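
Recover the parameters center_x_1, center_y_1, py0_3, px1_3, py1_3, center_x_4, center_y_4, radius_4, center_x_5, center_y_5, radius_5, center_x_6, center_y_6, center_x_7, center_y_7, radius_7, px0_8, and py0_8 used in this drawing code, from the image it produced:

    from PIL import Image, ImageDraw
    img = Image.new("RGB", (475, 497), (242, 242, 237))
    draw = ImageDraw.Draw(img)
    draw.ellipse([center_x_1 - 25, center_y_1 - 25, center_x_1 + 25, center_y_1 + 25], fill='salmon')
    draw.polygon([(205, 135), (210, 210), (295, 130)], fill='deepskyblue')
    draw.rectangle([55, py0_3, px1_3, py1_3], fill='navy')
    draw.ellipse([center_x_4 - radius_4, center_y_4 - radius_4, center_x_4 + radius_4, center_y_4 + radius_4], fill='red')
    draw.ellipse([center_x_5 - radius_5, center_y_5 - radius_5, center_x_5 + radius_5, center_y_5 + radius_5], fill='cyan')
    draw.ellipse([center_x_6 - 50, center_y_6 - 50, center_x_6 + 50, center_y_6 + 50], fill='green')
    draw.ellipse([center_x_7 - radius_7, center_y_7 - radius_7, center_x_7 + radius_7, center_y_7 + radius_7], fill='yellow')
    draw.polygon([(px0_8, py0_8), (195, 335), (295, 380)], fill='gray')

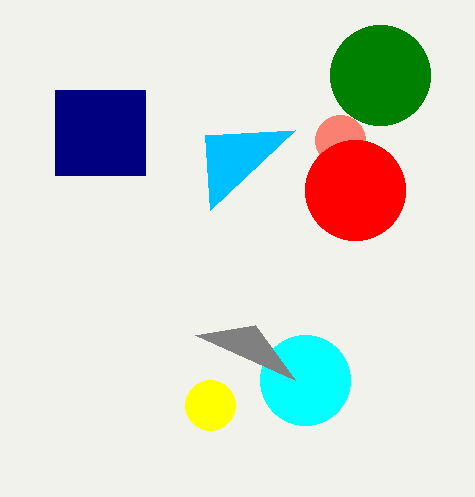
center_x_1 = 340
center_y_1 = 140
py0_3 = 90
px1_3 = 145
py1_3 = 175
center_x_4 = 355
center_y_4 = 190
radius_4 = 50
center_x_5 = 305
center_y_5 = 380
radius_5 = 45
center_x_6 = 380
center_y_6 = 75
center_x_7 = 210
center_y_7 = 405
radius_7 = 25
px0_8 = 255
py0_8 = 325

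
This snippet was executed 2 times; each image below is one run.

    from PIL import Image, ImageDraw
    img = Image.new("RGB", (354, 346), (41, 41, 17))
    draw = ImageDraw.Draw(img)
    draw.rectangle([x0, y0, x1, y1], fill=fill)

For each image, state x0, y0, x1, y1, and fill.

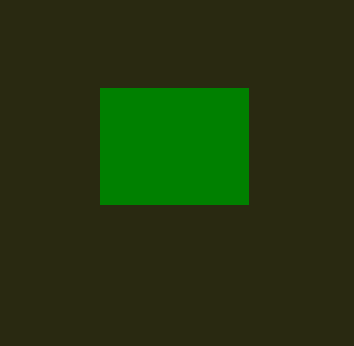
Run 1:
x0 = 100
y0 = 88
x1 = 248
y1 = 204
fill = 'green'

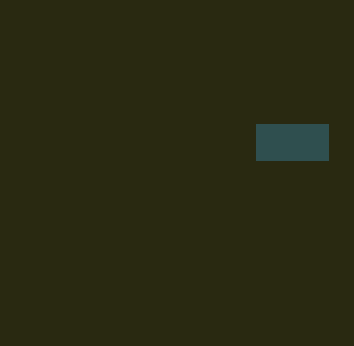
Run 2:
x0 = 256; y0 = 124; x1 = 328; y1 = 160; fill = 'darkslategray'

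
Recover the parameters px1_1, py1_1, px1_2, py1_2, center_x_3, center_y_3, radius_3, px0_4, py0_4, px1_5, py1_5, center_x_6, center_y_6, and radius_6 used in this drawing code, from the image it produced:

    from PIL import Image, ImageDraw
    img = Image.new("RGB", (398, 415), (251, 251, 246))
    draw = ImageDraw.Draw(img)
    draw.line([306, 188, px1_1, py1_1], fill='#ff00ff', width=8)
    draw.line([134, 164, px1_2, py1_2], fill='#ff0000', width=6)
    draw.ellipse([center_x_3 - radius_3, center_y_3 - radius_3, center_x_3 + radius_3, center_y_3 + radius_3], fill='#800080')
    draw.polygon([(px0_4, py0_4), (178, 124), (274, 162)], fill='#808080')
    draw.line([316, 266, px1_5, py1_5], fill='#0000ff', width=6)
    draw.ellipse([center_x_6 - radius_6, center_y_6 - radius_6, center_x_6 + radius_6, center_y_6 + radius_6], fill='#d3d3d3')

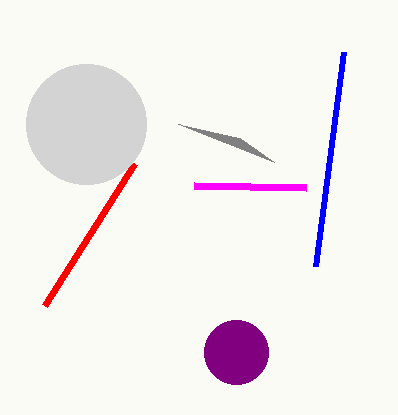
px1_1 = 194, py1_1 = 186, px1_2 = 44, py1_2 = 306, center_x_3 = 236, center_y_3 = 352, radius_3 = 32, px0_4 = 240, py0_4 = 138, px1_5 = 344, py1_5 = 52, center_x_6 = 86, center_y_6 = 124, radius_6 = 60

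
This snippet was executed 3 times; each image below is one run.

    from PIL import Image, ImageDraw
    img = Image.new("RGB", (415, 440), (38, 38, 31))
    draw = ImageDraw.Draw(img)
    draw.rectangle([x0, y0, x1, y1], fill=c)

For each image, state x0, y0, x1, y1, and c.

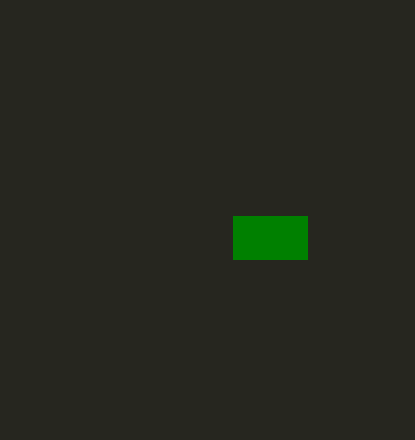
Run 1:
x0 = 233, y0 = 216, x1 = 307, y1 = 259, c = 'green'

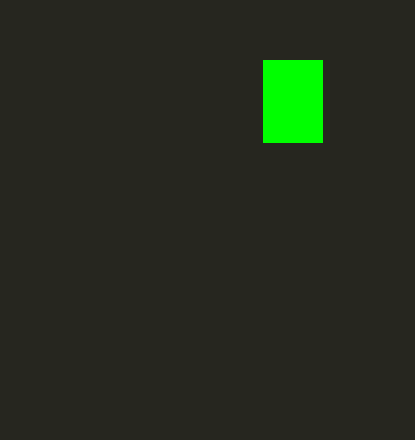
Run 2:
x0 = 263
y0 = 60
x1 = 322
y1 = 142
c = 'lime'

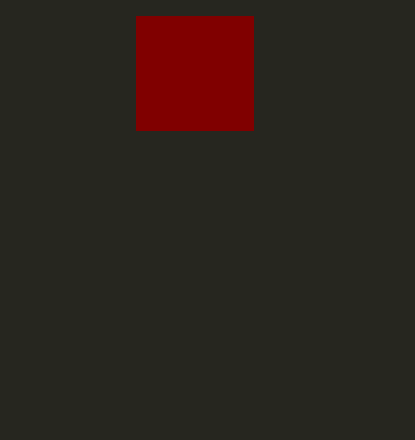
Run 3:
x0 = 136, y0 = 16, x1 = 253, y1 = 130, c = 'maroon'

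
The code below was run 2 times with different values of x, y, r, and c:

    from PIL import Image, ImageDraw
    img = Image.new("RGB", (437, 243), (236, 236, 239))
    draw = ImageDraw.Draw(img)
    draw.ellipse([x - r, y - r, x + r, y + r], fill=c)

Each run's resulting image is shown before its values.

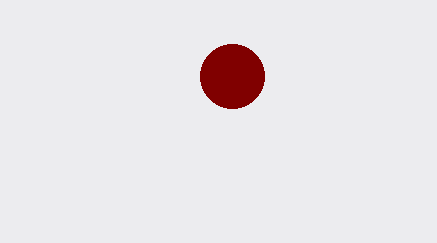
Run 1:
x = 232, y = 76, r = 32, c = 'maroon'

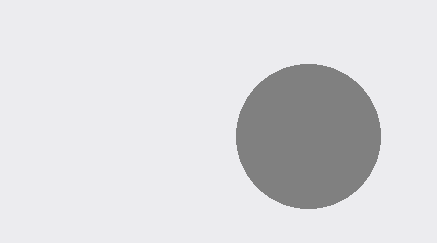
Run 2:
x = 308, y = 136, r = 72, c = 'gray'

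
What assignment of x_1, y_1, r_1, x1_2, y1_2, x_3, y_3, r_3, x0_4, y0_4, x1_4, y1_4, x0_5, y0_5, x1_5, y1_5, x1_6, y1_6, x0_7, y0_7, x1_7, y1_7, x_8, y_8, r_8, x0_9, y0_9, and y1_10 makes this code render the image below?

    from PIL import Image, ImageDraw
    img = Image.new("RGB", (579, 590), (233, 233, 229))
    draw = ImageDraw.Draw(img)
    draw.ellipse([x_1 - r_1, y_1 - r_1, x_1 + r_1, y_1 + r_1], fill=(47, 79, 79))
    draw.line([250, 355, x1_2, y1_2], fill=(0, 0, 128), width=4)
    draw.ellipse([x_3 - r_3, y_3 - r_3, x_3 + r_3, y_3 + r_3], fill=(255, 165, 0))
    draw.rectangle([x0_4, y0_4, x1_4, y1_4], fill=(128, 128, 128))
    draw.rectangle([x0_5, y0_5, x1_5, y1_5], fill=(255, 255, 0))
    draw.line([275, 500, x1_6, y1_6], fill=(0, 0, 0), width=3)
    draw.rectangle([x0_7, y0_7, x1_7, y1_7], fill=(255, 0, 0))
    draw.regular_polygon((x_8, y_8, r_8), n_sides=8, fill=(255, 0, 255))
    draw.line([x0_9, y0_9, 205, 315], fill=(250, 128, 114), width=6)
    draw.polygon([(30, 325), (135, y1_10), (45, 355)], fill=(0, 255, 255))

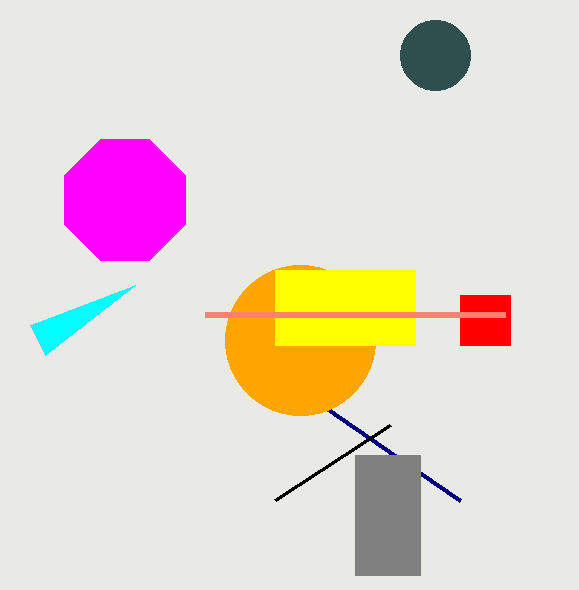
x_1 = 435, y_1 = 55, r_1 = 35, x1_2 = 460, y1_2 = 500, x_3 = 300, y_3 = 340, r_3 = 75, x0_4 = 355, y0_4 = 455, x1_4 = 420, y1_4 = 575, x0_5 = 275, y0_5 = 270, x1_5 = 415, y1_5 = 345, x1_6 = 390, y1_6 = 425, x0_7 = 460, y0_7 = 295, x1_7 = 510, y1_7 = 345, x_8 = 125, y_8 = 200, r_8 = 65, x0_9 = 505, y0_9 = 315, y1_10 = 285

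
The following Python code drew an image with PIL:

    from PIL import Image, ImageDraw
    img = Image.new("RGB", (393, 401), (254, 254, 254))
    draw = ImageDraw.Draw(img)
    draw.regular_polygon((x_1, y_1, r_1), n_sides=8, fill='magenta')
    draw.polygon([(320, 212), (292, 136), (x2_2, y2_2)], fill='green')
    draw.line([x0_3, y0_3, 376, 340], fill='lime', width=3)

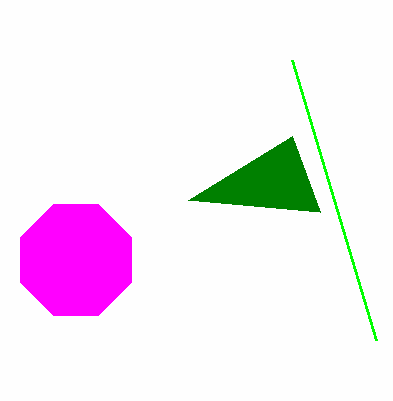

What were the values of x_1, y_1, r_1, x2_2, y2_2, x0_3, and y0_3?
x_1 = 76, y_1 = 260, r_1 = 60, x2_2 = 188, y2_2 = 200, x0_3 = 292, y0_3 = 60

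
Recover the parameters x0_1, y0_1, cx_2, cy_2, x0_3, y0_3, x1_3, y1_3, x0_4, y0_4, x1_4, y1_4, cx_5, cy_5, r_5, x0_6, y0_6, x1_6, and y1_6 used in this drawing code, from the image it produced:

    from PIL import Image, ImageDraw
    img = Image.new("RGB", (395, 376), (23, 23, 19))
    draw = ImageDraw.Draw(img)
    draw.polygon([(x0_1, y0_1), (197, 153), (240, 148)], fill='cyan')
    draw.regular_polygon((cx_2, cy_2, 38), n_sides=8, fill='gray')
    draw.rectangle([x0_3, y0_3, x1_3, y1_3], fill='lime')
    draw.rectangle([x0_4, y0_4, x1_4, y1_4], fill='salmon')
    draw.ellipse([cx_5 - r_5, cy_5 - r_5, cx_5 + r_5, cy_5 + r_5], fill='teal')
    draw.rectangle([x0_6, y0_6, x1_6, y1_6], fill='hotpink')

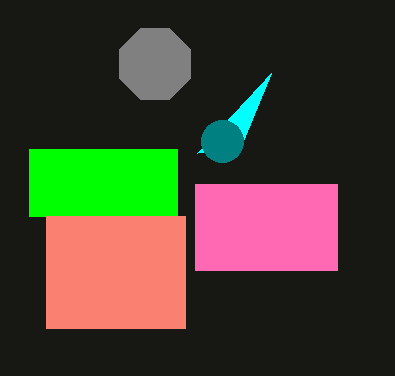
x0_1 = 271; y0_1 = 73; cx_2 = 155; cy_2 = 64; x0_3 = 29; y0_3 = 149; x1_3 = 177; y1_3 = 216; x0_4 = 46; y0_4 = 216; x1_4 = 185; y1_4 = 328; cx_5 = 222; cy_5 = 141; r_5 = 21; x0_6 = 195; y0_6 = 184; x1_6 = 337; y1_6 = 270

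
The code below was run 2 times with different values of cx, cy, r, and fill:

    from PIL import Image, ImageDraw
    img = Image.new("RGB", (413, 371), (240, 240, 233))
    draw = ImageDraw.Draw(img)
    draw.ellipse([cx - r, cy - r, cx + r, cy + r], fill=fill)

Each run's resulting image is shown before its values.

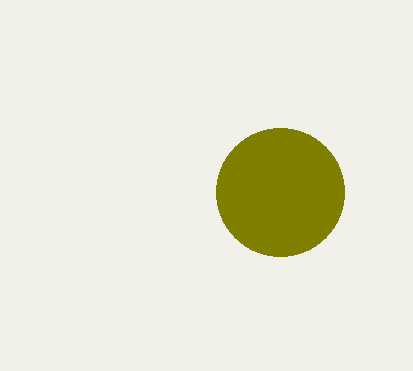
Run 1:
cx = 280, cy = 192, r = 64, fill = 'olive'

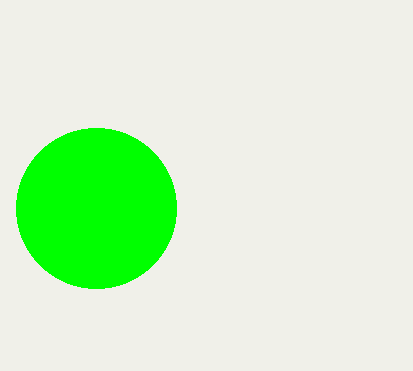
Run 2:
cx = 96; cy = 208; r = 80; fill = 'lime'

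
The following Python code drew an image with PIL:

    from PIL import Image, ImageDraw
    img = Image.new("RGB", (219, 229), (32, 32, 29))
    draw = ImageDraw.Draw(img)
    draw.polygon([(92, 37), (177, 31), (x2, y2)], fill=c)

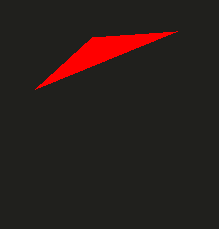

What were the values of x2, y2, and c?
x2 = 35
y2 = 89
c = 'red'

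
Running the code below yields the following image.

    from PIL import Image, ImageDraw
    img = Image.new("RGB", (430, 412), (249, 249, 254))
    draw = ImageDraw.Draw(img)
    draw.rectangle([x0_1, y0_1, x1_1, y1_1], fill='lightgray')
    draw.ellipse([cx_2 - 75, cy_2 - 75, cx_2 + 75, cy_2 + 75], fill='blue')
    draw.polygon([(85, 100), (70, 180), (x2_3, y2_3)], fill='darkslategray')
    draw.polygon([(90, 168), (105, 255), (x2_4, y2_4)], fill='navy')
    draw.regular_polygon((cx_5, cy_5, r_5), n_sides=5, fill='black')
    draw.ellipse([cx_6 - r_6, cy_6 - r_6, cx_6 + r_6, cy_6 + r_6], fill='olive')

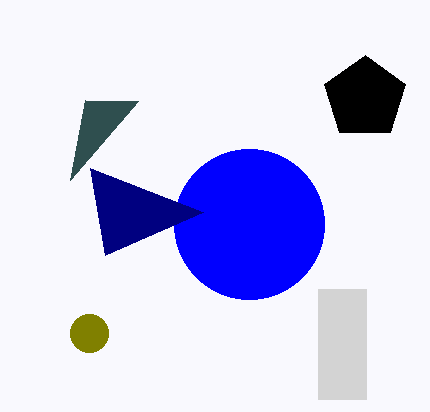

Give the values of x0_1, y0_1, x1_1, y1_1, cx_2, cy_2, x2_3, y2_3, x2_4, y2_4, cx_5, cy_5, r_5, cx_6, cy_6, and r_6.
x0_1 = 318; y0_1 = 289; x1_1 = 366; y1_1 = 399; cx_2 = 249; cy_2 = 224; x2_3 = 138; y2_3 = 101; x2_4 = 203; y2_4 = 212; cx_5 = 365; cy_5 = 98; r_5 = 43; cx_6 = 89; cy_6 = 333; r_6 = 19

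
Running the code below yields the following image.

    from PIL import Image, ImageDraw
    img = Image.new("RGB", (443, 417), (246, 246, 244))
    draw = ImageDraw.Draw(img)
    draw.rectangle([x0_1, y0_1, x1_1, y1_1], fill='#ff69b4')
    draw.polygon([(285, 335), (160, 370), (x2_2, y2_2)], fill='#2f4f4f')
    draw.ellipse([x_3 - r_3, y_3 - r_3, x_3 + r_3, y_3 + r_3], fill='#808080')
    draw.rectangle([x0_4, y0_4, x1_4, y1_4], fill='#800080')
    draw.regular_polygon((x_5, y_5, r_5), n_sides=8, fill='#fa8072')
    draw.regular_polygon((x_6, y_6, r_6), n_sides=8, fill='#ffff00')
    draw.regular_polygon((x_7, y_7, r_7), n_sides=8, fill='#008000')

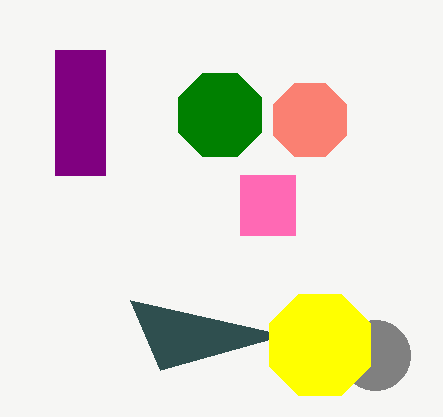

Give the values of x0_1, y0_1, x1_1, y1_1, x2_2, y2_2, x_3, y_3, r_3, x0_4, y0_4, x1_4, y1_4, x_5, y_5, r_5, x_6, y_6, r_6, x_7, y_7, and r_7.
x0_1 = 240; y0_1 = 175; x1_1 = 295; y1_1 = 235; x2_2 = 130; y2_2 = 300; x_3 = 375; y_3 = 355; r_3 = 35; x0_4 = 55; y0_4 = 50; x1_4 = 105; y1_4 = 175; x_5 = 310; y_5 = 120; r_5 = 40; x_6 = 320; y_6 = 345; r_6 = 55; x_7 = 220; y_7 = 115; r_7 = 45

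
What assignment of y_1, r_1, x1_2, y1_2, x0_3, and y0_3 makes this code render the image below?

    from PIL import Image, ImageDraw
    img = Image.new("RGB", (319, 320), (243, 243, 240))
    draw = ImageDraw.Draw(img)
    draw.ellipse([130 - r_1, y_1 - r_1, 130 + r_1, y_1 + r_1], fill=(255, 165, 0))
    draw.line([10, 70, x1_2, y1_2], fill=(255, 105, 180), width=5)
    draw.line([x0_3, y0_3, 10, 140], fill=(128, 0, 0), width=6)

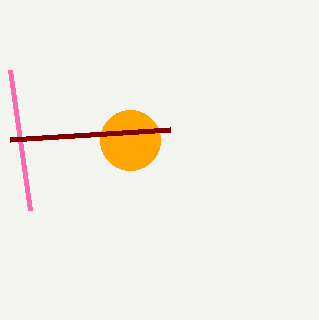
y_1 = 140, r_1 = 30, x1_2 = 30, y1_2 = 210, x0_3 = 170, y0_3 = 130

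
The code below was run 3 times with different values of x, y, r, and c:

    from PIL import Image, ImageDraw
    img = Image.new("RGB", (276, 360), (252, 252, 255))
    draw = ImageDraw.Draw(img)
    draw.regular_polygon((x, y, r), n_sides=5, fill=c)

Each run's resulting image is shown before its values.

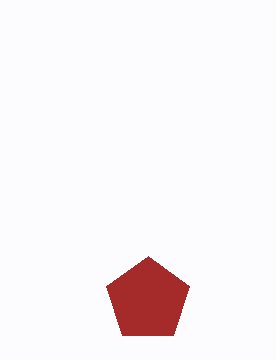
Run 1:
x = 148
y = 300
r = 44
c = 'brown'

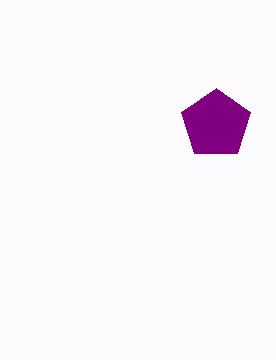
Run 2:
x = 216, y = 124, r = 36, c = 'purple'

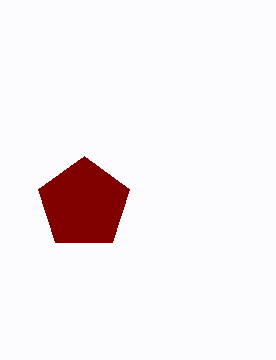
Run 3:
x = 84, y = 204, r = 48, c = 'maroon'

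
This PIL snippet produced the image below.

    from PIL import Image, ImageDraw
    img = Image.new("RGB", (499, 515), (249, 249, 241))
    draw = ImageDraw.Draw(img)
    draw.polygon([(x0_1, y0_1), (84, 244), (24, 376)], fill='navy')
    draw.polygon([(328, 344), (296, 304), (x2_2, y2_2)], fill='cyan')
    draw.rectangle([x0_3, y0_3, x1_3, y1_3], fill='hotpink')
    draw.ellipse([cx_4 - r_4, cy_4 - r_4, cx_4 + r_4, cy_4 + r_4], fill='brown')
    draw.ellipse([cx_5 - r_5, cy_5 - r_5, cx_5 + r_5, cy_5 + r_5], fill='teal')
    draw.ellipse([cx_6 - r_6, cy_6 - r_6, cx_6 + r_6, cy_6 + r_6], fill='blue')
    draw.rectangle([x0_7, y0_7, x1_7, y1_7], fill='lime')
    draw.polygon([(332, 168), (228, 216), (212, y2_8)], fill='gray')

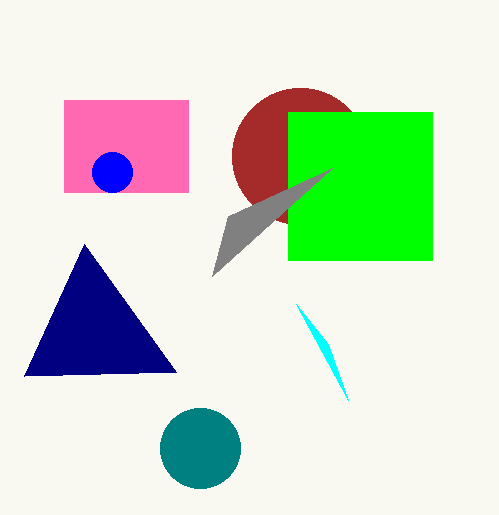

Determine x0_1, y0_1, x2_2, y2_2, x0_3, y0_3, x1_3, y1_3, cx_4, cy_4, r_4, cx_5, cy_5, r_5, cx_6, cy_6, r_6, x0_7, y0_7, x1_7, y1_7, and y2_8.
x0_1 = 176; y0_1 = 372; x2_2 = 348; y2_2 = 400; x0_3 = 64; y0_3 = 100; x1_3 = 188; y1_3 = 192; cx_4 = 300; cy_4 = 156; r_4 = 68; cx_5 = 200; cy_5 = 448; r_5 = 40; cx_6 = 112; cy_6 = 172; r_6 = 20; x0_7 = 288; y0_7 = 112; x1_7 = 432; y1_7 = 260; y2_8 = 276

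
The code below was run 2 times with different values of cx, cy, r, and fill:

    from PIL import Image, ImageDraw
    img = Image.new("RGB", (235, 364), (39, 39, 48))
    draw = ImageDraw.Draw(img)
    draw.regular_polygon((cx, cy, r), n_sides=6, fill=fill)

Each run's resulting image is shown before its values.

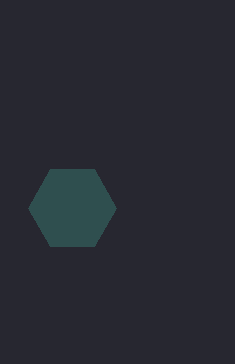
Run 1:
cx = 72
cy = 208
r = 44
fill = 'darkslategray'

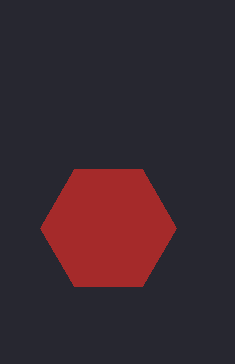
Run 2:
cx = 108
cy = 228
r = 68
fill = 'brown'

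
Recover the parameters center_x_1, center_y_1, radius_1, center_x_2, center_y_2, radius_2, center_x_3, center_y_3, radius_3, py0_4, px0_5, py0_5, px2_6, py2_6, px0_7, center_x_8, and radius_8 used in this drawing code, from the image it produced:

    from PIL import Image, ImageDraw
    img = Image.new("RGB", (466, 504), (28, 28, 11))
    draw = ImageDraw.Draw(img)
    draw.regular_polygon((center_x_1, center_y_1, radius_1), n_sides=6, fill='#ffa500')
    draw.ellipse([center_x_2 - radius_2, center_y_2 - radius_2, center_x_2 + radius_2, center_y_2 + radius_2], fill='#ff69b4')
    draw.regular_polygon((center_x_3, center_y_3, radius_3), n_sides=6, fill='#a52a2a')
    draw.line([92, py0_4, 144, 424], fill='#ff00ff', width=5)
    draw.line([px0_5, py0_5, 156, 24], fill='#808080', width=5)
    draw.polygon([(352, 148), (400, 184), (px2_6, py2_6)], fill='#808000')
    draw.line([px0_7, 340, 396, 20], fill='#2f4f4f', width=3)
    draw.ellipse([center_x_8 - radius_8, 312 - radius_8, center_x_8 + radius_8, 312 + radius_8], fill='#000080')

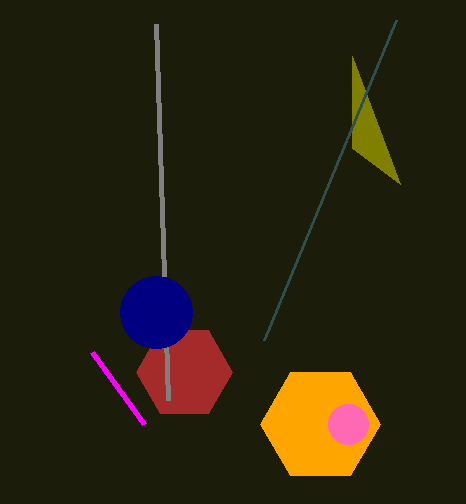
center_x_1 = 320
center_y_1 = 424
radius_1 = 60
center_x_2 = 348
center_y_2 = 424
radius_2 = 20
center_x_3 = 184
center_y_3 = 372
radius_3 = 48
py0_4 = 352
px0_5 = 168
py0_5 = 400
px2_6 = 352
py2_6 = 56
px0_7 = 264
center_x_8 = 156
radius_8 = 36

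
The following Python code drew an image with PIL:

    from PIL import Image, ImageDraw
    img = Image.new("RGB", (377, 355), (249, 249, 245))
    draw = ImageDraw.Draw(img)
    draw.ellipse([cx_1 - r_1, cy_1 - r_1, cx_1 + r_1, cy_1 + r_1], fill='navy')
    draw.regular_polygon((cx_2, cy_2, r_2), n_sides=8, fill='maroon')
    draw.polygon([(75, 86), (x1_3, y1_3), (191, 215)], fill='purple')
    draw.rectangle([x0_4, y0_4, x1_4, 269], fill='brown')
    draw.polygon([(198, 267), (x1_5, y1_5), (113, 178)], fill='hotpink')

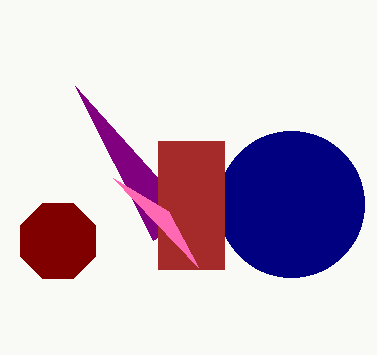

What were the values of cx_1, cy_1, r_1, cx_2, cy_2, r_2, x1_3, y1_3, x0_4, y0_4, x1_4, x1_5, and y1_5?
cx_1 = 291; cy_1 = 204; r_1 = 73; cx_2 = 58; cy_2 = 241; r_2 = 41; x1_3 = 153; y1_3 = 240; x0_4 = 158; y0_4 = 141; x1_4 = 224; x1_5 = 168; y1_5 = 211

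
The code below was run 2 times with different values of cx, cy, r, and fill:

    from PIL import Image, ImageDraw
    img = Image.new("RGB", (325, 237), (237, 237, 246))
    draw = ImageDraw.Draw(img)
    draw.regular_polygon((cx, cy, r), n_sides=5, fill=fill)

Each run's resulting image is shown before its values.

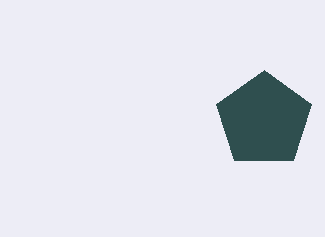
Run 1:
cx = 264, cy = 120, r = 50, fill = 'darkslategray'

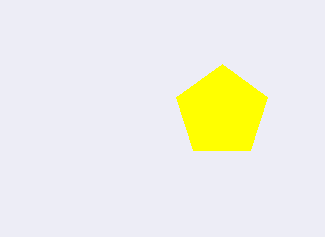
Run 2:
cx = 222
cy = 112
r = 48
fill = 'yellow'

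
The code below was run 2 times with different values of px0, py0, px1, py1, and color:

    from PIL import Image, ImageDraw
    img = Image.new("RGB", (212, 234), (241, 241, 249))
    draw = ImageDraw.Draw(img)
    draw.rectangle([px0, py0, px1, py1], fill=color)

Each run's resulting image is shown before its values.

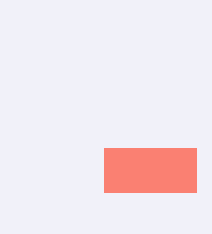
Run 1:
px0 = 104; py0 = 148; px1 = 196; py1 = 192; color = 'salmon'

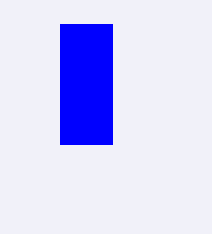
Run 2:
px0 = 60, py0 = 24, px1 = 112, py1 = 144, color = 'blue'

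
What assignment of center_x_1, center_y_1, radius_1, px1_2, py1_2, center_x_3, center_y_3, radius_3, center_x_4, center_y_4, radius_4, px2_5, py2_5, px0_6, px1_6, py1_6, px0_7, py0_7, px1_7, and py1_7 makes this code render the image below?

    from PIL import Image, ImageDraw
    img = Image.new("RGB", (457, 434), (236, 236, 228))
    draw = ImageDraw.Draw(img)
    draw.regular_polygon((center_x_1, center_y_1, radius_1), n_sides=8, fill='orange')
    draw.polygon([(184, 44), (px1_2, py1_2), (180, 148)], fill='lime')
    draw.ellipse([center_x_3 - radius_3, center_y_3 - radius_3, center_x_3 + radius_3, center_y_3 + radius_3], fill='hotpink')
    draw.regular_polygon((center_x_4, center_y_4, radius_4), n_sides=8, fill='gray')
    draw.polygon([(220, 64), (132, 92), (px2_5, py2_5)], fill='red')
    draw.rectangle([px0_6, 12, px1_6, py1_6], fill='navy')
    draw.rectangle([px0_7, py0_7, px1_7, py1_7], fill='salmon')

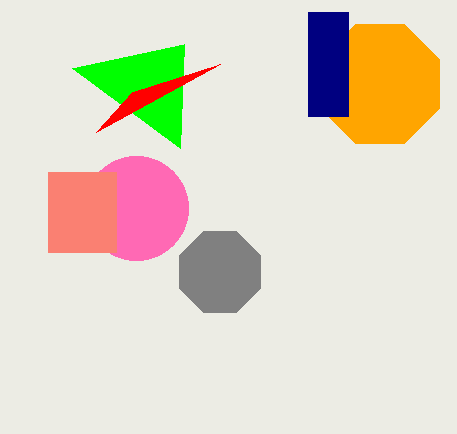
center_x_1 = 380
center_y_1 = 84
radius_1 = 64
px1_2 = 72
py1_2 = 68
center_x_3 = 136
center_y_3 = 208
radius_3 = 52
center_x_4 = 220
center_y_4 = 272
radius_4 = 44
px2_5 = 96
py2_5 = 132
px0_6 = 308
px1_6 = 348
py1_6 = 116
px0_7 = 48
py0_7 = 172
px1_7 = 116
py1_7 = 252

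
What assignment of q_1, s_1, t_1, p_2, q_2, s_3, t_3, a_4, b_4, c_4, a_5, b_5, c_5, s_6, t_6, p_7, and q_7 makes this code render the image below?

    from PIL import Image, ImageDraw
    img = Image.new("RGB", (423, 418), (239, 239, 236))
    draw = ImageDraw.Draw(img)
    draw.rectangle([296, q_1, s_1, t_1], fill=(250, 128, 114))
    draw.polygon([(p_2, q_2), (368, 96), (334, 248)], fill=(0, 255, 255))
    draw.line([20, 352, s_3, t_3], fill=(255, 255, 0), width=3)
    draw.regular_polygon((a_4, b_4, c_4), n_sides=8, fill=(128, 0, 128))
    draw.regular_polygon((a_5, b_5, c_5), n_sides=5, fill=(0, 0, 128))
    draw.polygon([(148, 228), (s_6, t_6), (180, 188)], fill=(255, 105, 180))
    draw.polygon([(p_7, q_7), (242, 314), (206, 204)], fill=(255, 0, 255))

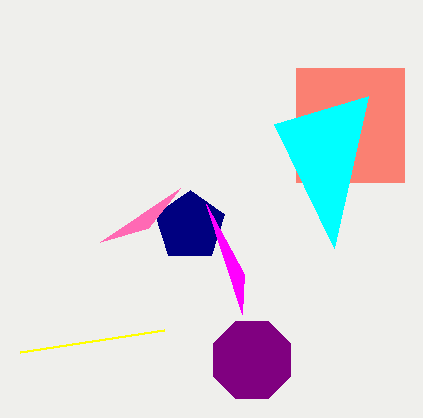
q_1 = 68, s_1 = 404, t_1 = 182, p_2 = 274, q_2 = 124, s_3 = 164, t_3 = 330, a_4 = 252, b_4 = 360, c_4 = 42, a_5 = 190, b_5 = 226, c_5 = 36, s_6 = 100, t_6 = 242, p_7 = 244, q_7 = 274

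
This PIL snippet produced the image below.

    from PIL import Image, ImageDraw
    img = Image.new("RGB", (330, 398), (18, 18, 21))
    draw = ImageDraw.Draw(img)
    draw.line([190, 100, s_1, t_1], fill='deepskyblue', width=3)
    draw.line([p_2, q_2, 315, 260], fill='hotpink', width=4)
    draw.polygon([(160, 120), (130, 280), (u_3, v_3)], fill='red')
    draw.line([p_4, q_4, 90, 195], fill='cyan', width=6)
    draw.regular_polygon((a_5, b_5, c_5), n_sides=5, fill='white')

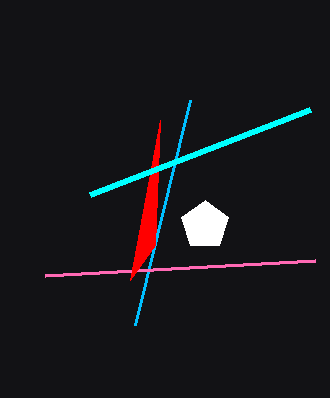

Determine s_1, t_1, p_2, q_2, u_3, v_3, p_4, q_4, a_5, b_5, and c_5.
s_1 = 135, t_1 = 325, p_2 = 45, q_2 = 275, u_3 = 155, v_3 = 245, p_4 = 310, q_4 = 110, a_5 = 205, b_5 = 225, c_5 = 25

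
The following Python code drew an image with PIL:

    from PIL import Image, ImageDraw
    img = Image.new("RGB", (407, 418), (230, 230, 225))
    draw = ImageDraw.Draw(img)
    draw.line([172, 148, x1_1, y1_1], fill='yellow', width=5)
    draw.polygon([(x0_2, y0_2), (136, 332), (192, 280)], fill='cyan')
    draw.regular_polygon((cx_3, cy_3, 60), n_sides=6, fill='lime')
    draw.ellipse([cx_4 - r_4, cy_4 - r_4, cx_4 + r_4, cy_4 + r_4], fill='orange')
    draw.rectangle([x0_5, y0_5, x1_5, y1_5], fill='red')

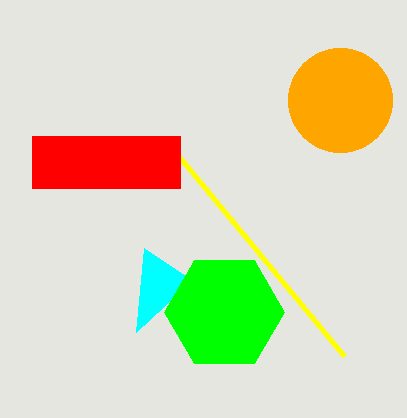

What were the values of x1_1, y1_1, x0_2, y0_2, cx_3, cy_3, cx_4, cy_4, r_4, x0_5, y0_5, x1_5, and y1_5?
x1_1 = 344, y1_1 = 356, x0_2 = 144, y0_2 = 248, cx_3 = 224, cy_3 = 312, cx_4 = 340, cy_4 = 100, r_4 = 52, x0_5 = 32, y0_5 = 136, x1_5 = 180, y1_5 = 188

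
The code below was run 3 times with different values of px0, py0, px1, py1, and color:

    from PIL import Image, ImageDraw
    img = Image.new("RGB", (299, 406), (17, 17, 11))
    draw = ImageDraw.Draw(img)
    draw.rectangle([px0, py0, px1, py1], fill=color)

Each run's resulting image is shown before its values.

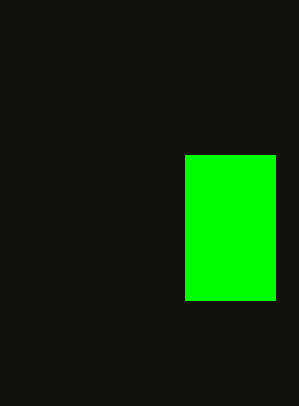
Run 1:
px0 = 185
py0 = 155
px1 = 275
py1 = 300
color = 'lime'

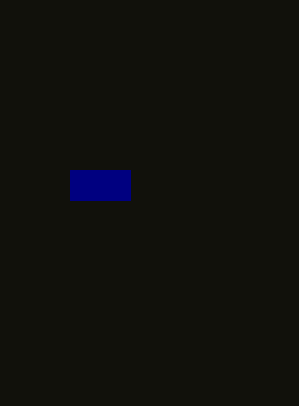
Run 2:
px0 = 70, py0 = 170, px1 = 130, py1 = 200, color = 'navy'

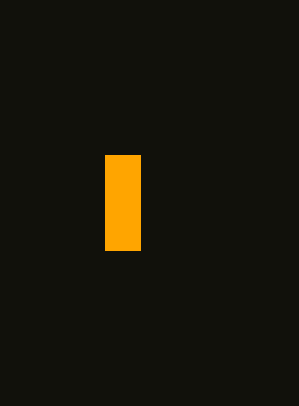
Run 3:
px0 = 105; py0 = 155; px1 = 140; py1 = 250; color = 'orange'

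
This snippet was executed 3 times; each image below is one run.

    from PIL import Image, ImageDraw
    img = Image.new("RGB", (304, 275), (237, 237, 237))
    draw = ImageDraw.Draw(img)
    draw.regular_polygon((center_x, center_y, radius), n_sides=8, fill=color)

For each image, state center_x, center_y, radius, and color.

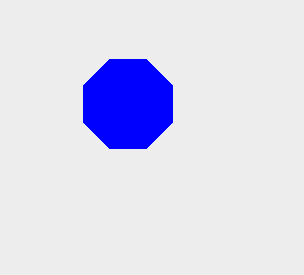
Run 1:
center_x = 128, center_y = 104, radius = 48, color = 'blue'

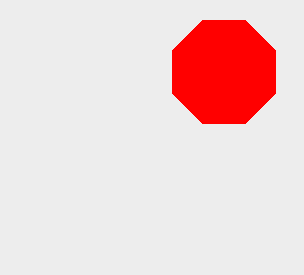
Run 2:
center_x = 224; center_y = 72; radius = 56; color = 'red'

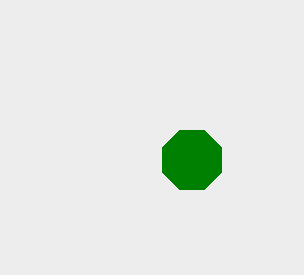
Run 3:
center_x = 192, center_y = 160, radius = 32, color = 'green'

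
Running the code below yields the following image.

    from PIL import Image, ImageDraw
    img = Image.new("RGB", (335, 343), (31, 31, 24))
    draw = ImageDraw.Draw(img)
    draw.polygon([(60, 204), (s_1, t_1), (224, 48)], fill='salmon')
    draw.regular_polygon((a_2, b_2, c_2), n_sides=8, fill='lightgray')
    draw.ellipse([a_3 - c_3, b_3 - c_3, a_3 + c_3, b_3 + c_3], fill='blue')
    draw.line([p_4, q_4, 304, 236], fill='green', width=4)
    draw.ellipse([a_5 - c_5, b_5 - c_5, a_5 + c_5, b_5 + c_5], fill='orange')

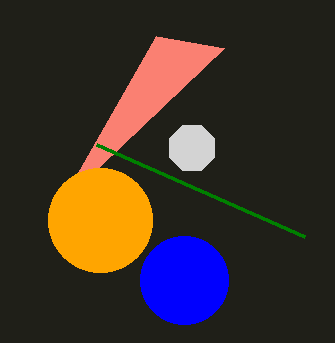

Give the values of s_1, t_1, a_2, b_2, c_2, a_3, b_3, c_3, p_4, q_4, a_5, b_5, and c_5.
s_1 = 156
t_1 = 36
a_2 = 192
b_2 = 148
c_2 = 24
a_3 = 184
b_3 = 280
c_3 = 44
p_4 = 96
q_4 = 144
a_5 = 100
b_5 = 220
c_5 = 52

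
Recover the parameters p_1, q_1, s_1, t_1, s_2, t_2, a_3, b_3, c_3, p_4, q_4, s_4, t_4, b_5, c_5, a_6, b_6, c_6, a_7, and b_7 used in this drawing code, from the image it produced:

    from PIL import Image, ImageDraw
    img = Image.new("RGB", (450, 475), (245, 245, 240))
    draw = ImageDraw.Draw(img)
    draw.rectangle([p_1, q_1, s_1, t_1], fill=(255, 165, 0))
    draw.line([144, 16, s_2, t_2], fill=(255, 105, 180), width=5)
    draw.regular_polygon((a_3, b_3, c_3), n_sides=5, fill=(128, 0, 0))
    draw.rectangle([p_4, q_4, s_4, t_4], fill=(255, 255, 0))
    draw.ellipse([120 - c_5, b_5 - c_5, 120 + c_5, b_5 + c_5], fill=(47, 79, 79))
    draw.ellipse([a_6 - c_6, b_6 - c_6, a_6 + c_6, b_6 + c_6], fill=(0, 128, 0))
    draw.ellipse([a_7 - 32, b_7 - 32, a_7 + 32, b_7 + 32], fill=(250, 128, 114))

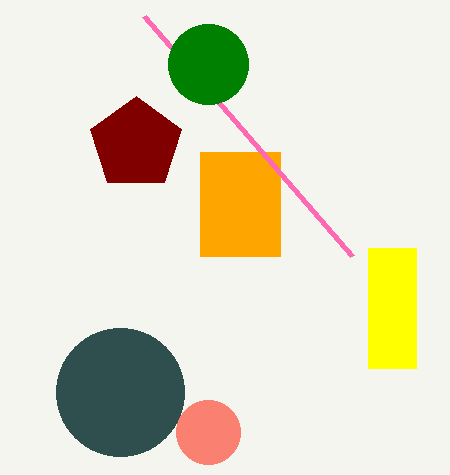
p_1 = 200; q_1 = 152; s_1 = 280; t_1 = 256; s_2 = 352; t_2 = 256; a_3 = 136; b_3 = 144; c_3 = 48; p_4 = 368; q_4 = 248; s_4 = 416; t_4 = 368; b_5 = 392; c_5 = 64; a_6 = 208; b_6 = 64; c_6 = 40; a_7 = 208; b_7 = 432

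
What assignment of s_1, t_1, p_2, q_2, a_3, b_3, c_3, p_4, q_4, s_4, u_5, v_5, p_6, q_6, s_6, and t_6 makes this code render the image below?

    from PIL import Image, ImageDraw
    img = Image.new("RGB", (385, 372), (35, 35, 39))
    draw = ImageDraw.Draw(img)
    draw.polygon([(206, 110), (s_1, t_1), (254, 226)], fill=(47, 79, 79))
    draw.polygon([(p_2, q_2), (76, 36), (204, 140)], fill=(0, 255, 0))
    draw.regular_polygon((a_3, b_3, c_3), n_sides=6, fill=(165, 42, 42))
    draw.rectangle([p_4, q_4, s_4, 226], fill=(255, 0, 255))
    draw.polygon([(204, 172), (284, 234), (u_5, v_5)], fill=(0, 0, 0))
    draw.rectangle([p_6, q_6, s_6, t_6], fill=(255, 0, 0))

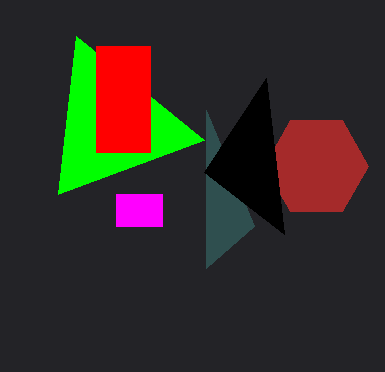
s_1 = 206, t_1 = 268, p_2 = 58, q_2 = 194, a_3 = 316, b_3 = 166, c_3 = 52, p_4 = 116, q_4 = 194, s_4 = 162, u_5 = 266, v_5 = 78, p_6 = 96, q_6 = 46, s_6 = 150, t_6 = 152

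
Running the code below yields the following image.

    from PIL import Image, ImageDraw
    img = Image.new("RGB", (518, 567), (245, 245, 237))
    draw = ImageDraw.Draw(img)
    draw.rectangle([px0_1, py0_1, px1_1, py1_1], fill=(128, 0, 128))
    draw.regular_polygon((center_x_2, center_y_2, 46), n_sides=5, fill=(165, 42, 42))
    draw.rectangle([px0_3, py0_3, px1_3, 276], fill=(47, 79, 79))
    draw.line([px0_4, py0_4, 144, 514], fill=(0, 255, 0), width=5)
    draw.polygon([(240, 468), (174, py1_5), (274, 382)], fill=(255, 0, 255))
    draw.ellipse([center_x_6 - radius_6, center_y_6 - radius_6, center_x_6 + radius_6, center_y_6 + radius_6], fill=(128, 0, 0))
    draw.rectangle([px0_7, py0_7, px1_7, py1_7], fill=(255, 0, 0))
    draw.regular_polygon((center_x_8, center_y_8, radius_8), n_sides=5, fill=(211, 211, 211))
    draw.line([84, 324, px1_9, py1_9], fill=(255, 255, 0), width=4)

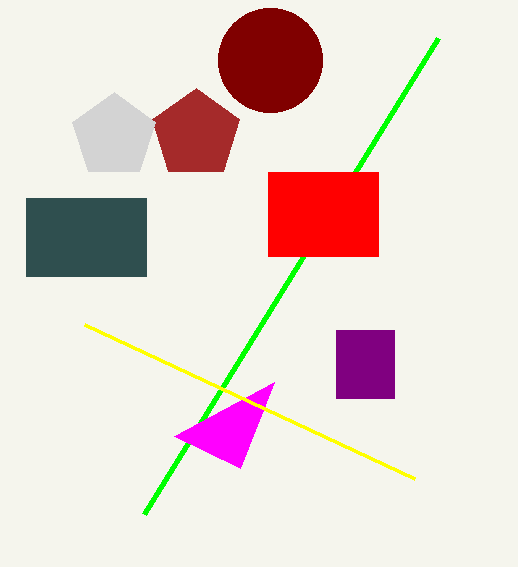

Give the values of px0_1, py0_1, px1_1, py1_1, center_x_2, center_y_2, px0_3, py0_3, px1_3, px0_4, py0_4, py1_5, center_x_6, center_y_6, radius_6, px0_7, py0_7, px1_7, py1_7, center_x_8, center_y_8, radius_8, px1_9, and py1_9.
px0_1 = 336, py0_1 = 330, px1_1 = 394, py1_1 = 398, center_x_2 = 196, center_y_2 = 134, px0_3 = 26, py0_3 = 198, px1_3 = 146, px0_4 = 438, py0_4 = 38, py1_5 = 436, center_x_6 = 270, center_y_6 = 60, radius_6 = 52, px0_7 = 268, py0_7 = 172, px1_7 = 378, py1_7 = 256, center_x_8 = 114, center_y_8 = 136, radius_8 = 44, px1_9 = 414, py1_9 = 478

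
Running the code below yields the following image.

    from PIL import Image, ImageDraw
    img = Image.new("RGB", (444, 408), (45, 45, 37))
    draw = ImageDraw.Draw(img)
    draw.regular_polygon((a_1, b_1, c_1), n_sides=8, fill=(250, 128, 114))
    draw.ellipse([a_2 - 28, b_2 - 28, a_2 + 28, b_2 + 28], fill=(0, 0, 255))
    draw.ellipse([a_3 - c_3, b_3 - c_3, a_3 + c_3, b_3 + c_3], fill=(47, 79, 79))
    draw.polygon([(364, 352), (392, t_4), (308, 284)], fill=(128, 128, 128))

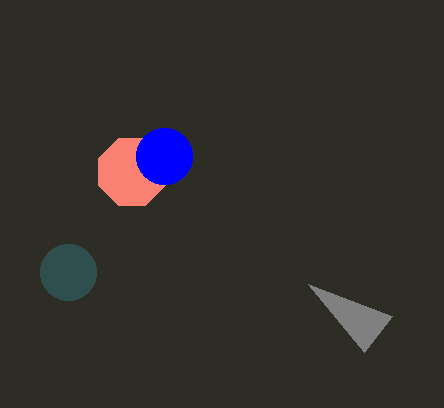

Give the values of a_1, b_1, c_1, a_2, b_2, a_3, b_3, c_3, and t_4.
a_1 = 132, b_1 = 172, c_1 = 36, a_2 = 164, b_2 = 156, a_3 = 68, b_3 = 272, c_3 = 28, t_4 = 316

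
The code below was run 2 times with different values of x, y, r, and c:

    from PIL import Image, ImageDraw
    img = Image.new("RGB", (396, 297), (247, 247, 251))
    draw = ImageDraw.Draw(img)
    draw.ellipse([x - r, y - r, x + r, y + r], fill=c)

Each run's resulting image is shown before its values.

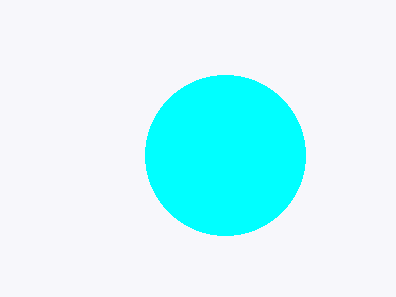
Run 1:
x = 225; y = 155; r = 80; c = 'cyan'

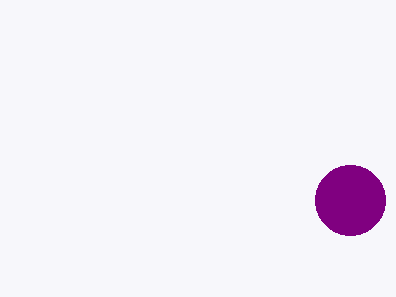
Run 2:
x = 350, y = 200, r = 35, c = 'purple'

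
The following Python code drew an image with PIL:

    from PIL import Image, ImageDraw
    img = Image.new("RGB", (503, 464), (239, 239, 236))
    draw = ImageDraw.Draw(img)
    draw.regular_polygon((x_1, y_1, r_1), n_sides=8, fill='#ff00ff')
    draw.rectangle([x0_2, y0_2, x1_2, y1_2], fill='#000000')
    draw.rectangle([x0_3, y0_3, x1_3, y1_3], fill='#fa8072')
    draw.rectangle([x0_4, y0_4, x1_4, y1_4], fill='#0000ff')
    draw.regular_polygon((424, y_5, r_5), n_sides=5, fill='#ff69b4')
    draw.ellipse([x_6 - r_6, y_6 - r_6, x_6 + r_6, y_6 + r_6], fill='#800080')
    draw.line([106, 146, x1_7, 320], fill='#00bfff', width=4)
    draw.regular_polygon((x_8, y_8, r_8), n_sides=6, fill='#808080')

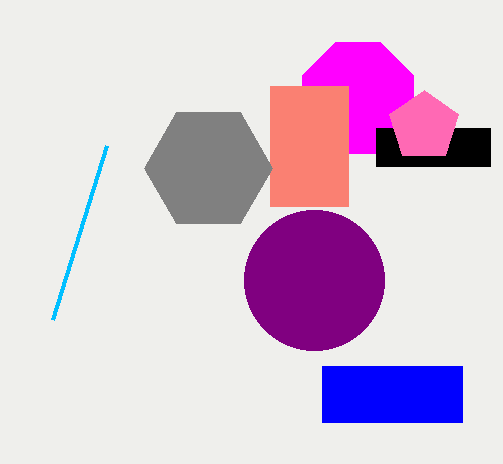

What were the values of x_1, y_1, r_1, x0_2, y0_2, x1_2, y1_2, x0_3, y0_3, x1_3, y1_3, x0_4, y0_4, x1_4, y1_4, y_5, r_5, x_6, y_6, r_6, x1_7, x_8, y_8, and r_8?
x_1 = 358
y_1 = 98
r_1 = 60
x0_2 = 376
y0_2 = 128
x1_2 = 490
y1_2 = 166
x0_3 = 270
y0_3 = 86
x1_3 = 348
y1_3 = 206
x0_4 = 322
y0_4 = 366
x1_4 = 462
y1_4 = 422
y_5 = 126
r_5 = 36
x_6 = 314
y_6 = 280
r_6 = 70
x1_7 = 52
x_8 = 208
y_8 = 168
r_8 = 64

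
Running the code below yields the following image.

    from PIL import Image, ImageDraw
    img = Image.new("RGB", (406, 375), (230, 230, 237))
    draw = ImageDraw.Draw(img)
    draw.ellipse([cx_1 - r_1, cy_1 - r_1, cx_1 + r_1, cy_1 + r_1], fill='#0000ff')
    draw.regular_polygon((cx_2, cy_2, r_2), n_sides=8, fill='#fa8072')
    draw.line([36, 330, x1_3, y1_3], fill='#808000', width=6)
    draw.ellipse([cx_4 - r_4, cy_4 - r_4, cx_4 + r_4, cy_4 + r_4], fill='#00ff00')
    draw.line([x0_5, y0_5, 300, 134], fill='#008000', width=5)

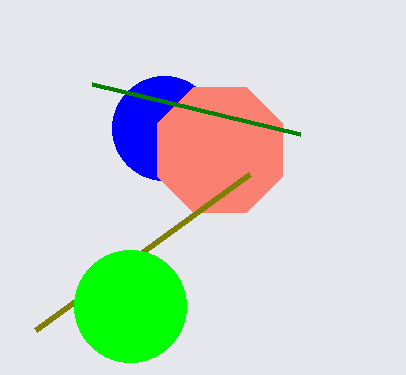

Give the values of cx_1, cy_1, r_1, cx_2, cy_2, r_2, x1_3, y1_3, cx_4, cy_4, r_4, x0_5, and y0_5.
cx_1 = 164
cy_1 = 128
r_1 = 52
cx_2 = 220
cy_2 = 150
r_2 = 68
x1_3 = 250
y1_3 = 174
cx_4 = 130
cy_4 = 306
r_4 = 56
x0_5 = 92
y0_5 = 84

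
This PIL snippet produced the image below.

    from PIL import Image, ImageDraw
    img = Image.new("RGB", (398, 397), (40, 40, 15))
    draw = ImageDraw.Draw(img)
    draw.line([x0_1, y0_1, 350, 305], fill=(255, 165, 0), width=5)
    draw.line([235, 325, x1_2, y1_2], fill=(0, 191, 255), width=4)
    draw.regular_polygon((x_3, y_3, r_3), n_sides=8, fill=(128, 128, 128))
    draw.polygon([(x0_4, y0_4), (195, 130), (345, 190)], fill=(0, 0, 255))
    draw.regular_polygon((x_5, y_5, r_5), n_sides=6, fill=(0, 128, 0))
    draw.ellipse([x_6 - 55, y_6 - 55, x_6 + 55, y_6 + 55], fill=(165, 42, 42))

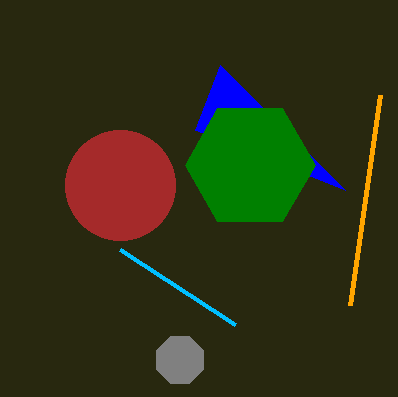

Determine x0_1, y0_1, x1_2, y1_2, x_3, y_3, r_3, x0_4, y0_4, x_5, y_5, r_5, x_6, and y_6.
x0_1 = 380
y0_1 = 95
x1_2 = 120
y1_2 = 250
x_3 = 180
y_3 = 360
r_3 = 25
x0_4 = 220
y0_4 = 65
x_5 = 250
y_5 = 165
r_5 = 65
x_6 = 120
y_6 = 185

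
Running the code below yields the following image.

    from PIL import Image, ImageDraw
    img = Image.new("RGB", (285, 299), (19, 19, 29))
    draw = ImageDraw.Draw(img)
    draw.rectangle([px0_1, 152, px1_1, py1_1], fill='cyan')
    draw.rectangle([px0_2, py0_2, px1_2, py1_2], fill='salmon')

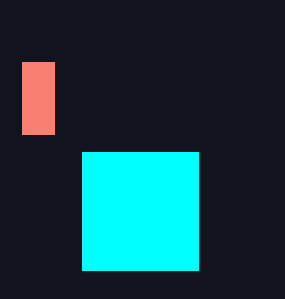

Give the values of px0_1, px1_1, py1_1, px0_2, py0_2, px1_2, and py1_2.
px0_1 = 82; px1_1 = 198; py1_1 = 270; px0_2 = 22; py0_2 = 62; px1_2 = 54; py1_2 = 134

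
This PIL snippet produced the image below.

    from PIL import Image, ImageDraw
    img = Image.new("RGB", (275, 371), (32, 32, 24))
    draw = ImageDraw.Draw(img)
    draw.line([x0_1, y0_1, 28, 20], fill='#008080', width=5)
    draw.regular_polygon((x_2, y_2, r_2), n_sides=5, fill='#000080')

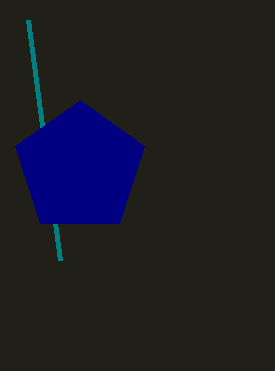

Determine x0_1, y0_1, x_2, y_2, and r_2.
x0_1 = 60; y0_1 = 260; x_2 = 80; y_2 = 168; r_2 = 68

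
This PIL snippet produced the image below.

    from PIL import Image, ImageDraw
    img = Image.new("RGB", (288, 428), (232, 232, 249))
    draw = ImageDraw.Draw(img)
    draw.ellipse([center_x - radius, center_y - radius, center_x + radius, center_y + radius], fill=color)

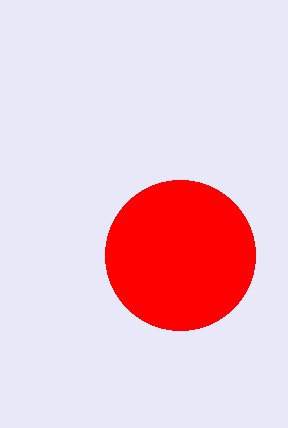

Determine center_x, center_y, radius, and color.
center_x = 180
center_y = 255
radius = 75
color = 'red'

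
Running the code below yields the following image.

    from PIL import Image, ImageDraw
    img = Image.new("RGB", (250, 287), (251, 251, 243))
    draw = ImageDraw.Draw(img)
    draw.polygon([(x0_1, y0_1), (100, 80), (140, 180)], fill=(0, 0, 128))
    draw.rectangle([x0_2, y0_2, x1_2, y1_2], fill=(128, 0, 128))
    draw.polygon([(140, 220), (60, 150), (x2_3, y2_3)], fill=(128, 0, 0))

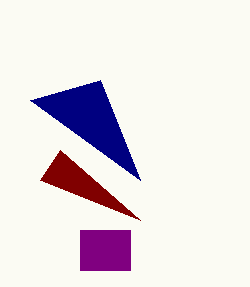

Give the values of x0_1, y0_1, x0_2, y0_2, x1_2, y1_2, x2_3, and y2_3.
x0_1 = 30
y0_1 = 100
x0_2 = 80
y0_2 = 230
x1_2 = 130
y1_2 = 270
x2_3 = 40
y2_3 = 180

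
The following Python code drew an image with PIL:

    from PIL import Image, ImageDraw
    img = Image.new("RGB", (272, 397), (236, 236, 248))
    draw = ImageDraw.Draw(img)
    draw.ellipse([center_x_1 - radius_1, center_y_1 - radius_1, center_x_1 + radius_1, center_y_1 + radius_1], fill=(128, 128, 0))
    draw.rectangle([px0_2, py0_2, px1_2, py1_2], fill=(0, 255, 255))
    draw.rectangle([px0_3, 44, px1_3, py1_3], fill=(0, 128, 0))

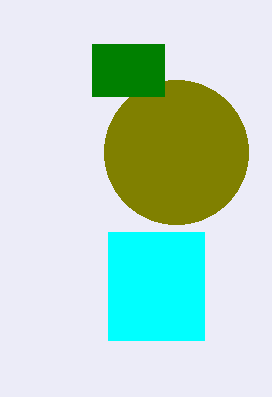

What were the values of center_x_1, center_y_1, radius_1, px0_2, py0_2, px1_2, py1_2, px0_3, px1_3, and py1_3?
center_x_1 = 176; center_y_1 = 152; radius_1 = 72; px0_2 = 108; py0_2 = 232; px1_2 = 204; py1_2 = 340; px0_3 = 92; px1_3 = 164; py1_3 = 96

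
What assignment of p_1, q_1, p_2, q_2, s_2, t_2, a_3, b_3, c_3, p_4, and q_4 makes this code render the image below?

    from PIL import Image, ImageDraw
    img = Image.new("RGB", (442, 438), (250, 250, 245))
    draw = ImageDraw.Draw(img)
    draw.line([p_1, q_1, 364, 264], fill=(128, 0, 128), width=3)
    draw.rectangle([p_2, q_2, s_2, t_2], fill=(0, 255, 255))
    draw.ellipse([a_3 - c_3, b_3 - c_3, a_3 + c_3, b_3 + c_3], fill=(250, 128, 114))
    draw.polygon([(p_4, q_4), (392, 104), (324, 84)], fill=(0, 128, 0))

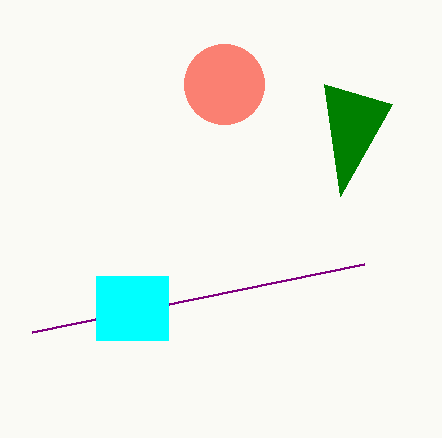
p_1 = 32; q_1 = 332; p_2 = 96; q_2 = 276; s_2 = 168; t_2 = 340; a_3 = 224; b_3 = 84; c_3 = 40; p_4 = 340; q_4 = 196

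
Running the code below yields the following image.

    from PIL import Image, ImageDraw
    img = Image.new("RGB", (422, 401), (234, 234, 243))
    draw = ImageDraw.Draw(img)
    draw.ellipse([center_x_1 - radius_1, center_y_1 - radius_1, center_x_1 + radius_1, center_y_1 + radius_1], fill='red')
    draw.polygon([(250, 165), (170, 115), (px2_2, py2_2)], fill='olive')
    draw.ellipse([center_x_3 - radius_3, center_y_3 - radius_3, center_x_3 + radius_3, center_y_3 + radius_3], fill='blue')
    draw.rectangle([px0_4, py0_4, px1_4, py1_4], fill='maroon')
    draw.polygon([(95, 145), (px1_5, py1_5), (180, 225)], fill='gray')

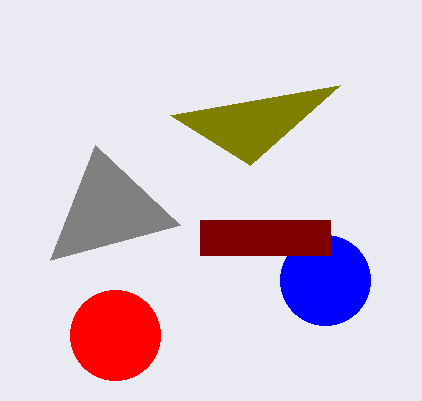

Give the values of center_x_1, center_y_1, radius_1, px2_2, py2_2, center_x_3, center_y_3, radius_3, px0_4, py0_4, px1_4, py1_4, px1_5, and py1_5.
center_x_1 = 115
center_y_1 = 335
radius_1 = 45
px2_2 = 340
py2_2 = 85
center_x_3 = 325
center_y_3 = 280
radius_3 = 45
px0_4 = 200
py0_4 = 220
px1_4 = 330
py1_4 = 255
px1_5 = 50
py1_5 = 260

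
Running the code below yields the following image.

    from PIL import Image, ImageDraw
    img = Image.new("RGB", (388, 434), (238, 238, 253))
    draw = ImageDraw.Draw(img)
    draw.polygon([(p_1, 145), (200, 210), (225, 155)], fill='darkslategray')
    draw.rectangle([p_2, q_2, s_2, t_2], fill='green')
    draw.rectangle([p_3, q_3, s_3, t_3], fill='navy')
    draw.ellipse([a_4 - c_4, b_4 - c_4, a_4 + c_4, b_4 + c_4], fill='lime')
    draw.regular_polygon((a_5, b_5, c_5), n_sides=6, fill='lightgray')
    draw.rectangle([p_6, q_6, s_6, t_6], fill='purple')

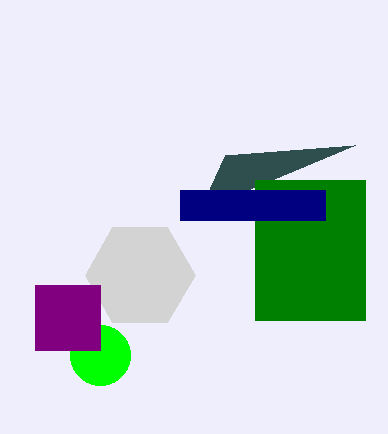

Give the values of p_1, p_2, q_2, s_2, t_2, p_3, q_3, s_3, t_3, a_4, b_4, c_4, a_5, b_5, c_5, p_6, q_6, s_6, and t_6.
p_1 = 355; p_2 = 255; q_2 = 180; s_2 = 365; t_2 = 320; p_3 = 180; q_3 = 190; s_3 = 325; t_3 = 220; a_4 = 100; b_4 = 355; c_4 = 30; a_5 = 140; b_5 = 275; c_5 = 55; p_6 = 35; q_6 = 285; s_6 = 100; t_6 = 350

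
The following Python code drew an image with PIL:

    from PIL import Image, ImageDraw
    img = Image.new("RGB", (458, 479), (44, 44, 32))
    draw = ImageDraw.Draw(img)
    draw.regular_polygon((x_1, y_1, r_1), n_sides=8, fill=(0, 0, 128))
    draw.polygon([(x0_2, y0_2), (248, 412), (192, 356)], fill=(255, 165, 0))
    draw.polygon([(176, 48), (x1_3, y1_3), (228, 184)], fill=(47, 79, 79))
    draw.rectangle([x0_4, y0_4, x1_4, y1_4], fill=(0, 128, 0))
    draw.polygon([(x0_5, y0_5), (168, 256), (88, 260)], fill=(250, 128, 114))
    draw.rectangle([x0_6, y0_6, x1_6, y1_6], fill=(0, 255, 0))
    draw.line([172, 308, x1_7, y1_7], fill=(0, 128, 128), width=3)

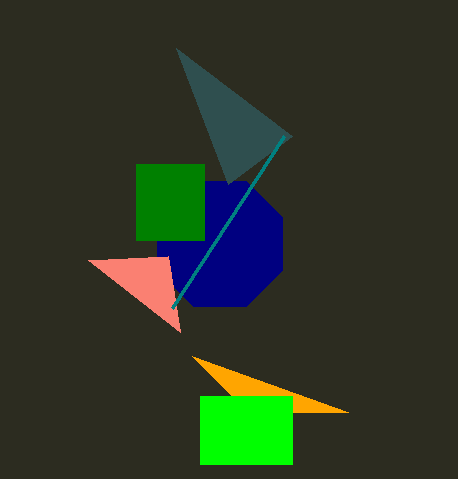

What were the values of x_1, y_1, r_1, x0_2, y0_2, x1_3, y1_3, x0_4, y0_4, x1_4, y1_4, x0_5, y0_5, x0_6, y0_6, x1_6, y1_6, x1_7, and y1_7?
x_1 = 220; y_1 = 244; r_1 = 68; x0_2 = 348; y0_2 = 412; x1_3 = 292; y1_3 = 136; x0_4 = 136; y0_4 = 164; x1_4 = 204; y1_4 = 240; x0_5 = 180; y0_5 = 332; x0_6 = 200; y0_6 = 396; x1_6 = 292; y1_6 = 464; x1_7 = 284; y1_7 = 136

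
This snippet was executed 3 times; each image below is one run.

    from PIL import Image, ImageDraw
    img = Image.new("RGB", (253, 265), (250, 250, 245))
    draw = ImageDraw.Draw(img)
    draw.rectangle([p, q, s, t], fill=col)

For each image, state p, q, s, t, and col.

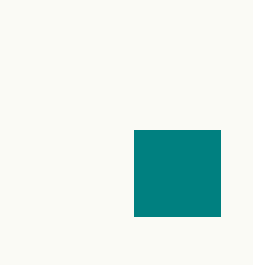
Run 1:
p = 134, q = 130, s = 220, t = 216, col = 'teal'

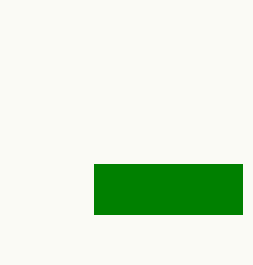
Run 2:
p = 94, q = 164, s = 242, t = 214, col = 'green'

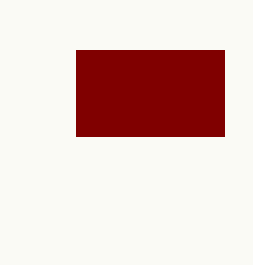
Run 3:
p = 76, q = 50, s = 224, t = 136, col = 'maroon'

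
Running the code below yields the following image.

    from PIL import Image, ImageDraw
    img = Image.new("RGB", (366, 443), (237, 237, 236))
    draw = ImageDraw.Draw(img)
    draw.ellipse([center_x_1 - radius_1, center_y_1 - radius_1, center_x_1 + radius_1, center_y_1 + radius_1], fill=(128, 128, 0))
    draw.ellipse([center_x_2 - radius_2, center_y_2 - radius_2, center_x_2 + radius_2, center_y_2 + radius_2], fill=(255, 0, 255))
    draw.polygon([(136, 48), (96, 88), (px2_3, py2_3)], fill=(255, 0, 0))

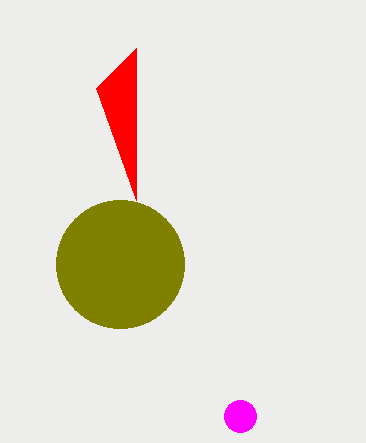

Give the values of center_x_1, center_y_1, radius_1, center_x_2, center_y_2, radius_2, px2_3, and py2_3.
center_x_1 = 120
center_y_1 = 264
radius_1 = 64
center_x_2 = 240
center_y_2 = 416
radius_2 = 16
px2_3 = 136
py2_3 = 200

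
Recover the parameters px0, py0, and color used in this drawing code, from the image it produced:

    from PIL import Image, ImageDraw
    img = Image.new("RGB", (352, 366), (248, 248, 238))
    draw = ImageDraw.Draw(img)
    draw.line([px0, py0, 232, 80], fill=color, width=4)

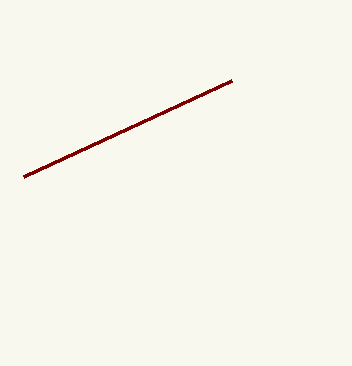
px0 = 24; py0 = 176; color = 'maroon'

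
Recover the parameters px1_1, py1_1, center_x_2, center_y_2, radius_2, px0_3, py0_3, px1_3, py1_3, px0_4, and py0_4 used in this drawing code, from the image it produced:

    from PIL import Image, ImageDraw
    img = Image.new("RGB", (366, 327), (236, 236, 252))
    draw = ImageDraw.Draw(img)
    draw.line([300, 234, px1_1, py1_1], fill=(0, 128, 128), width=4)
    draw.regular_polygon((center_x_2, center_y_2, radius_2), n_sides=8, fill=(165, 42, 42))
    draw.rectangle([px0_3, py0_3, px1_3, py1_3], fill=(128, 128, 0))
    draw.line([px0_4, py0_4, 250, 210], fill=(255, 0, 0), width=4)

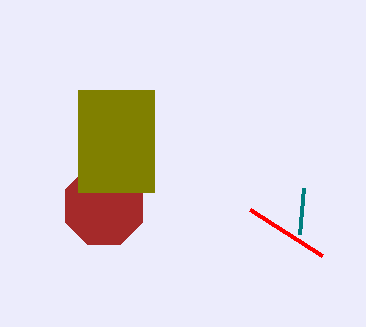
px1_1 = 304; py1_1 = 188; center_x_2 = 104; center_y_2 = 206; radius_2 = 42; px0_3 = 78; py0_3 = 90; px1_3 = 154; py1_3 = 192; px0_4 = 322; py0_4 = 256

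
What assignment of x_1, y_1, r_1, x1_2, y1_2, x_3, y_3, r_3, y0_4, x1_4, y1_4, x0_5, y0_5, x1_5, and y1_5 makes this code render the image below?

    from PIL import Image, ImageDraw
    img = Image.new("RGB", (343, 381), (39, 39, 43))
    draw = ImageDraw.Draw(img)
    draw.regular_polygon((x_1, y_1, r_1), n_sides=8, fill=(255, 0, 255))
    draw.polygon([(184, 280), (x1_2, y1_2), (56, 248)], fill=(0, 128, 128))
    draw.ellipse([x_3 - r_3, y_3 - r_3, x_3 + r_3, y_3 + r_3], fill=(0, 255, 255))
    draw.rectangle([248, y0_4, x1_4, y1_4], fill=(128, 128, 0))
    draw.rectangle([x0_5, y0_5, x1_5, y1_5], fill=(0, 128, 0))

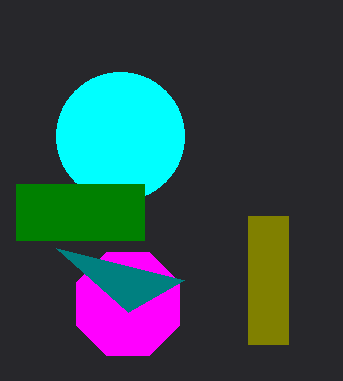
x_1 = 128
y_1 = 304
r_1 = 56
x1_2 = 128
y1_2 = 312
x_3 = 120
y_3 = 136
r_3 = 64
y0_4 = 216
x1_4 = 288
y1_4 = 344
x0_5 = 16
y0_5 = 184
x1_5 = 144
y1_5 = 240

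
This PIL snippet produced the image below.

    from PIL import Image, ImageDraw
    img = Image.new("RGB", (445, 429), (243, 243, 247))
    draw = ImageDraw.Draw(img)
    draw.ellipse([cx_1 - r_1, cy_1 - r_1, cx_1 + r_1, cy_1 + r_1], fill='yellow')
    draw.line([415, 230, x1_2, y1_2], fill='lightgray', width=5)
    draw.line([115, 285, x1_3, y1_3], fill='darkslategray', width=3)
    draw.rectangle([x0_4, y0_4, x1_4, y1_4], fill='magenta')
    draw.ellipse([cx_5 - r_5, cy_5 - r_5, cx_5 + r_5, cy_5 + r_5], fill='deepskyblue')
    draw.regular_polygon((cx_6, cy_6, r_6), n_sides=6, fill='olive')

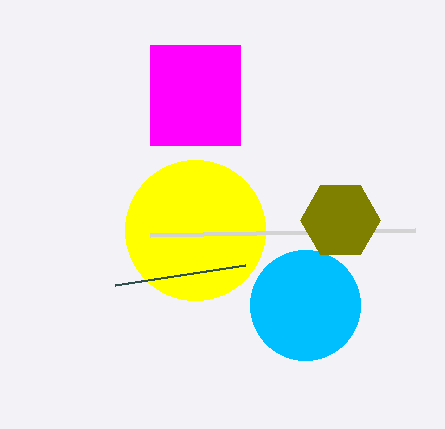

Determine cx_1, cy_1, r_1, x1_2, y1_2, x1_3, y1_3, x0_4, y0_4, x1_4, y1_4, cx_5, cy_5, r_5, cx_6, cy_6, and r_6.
cx_1 = 195
cy_1 = 230
r_1 = 70
x1_2 = 150
y1_2 = 235
x1_3 = 245
y1_3 = 265
x0_4 = 150
y0_4 = 45
x1_4 = 240
y1_4 = 145
cx_5 = 305
cy_5 = 305
r_5 = 55
cx_6 = 340
cy_6 = 220
r_6 = 40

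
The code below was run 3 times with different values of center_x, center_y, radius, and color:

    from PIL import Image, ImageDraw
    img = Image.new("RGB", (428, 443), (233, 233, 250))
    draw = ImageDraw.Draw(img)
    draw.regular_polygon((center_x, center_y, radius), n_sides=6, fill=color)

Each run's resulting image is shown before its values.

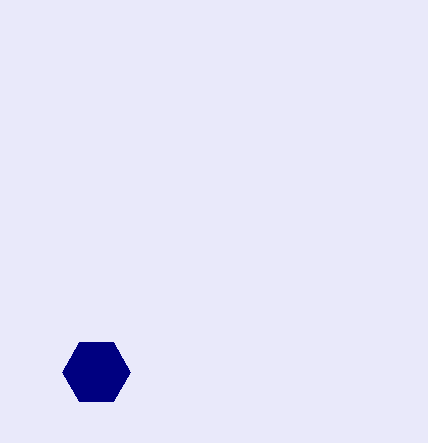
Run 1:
center_x = 96
center_y = 372
radius = 34
color = 'navy'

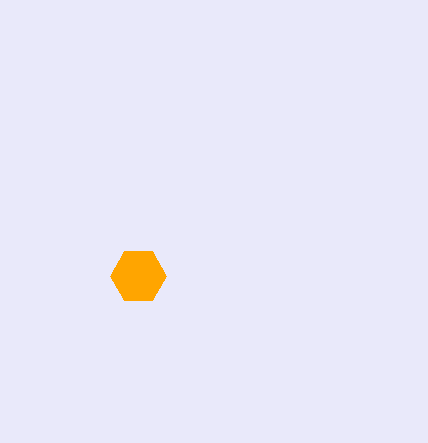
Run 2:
center_x = 138
center_y = 276
radius = 28
color = 'orange'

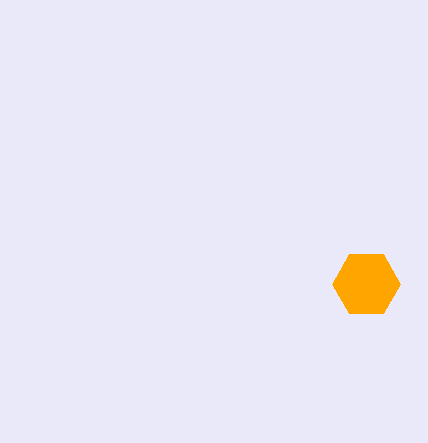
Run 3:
center_x = 366
center_y = 284
radius = 34
color = 'orange'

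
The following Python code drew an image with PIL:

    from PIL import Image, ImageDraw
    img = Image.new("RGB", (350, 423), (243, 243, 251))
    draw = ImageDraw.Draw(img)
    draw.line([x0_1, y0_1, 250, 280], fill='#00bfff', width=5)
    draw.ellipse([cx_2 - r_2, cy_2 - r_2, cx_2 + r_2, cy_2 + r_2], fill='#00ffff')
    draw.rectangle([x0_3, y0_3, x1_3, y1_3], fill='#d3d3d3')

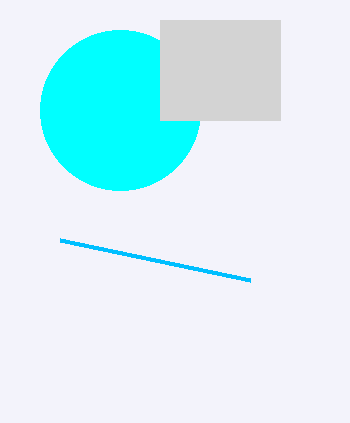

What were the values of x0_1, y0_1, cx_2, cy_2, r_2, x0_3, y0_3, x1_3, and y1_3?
x0_1 = 60
y0_1 = 240
cx_2 = 120
cy_2 = 110
r_2 = 80
x0_3 = 160
y0_3 = 20
x1_3 = 280
y1_3 = 120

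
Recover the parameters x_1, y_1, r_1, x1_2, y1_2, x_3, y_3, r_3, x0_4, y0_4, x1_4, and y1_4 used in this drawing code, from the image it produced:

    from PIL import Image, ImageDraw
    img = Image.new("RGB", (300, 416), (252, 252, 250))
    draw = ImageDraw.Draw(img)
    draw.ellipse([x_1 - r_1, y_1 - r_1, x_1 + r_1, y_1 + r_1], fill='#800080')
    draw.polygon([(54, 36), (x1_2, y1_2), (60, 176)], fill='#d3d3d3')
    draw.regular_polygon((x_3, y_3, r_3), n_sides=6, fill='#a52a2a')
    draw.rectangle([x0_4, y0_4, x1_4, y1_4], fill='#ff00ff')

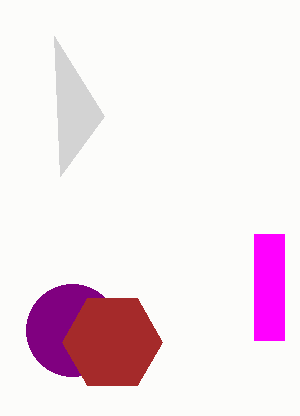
x_1 = 72
y_1 = 330
r_1 = 46
x1_2 = 104
y1_2 = 116
x_3 = 112
y_3 = 342
r_3 = 50
x0_4 = 254
y0_4 = 234
x1_4 = 284
y1_4 = 340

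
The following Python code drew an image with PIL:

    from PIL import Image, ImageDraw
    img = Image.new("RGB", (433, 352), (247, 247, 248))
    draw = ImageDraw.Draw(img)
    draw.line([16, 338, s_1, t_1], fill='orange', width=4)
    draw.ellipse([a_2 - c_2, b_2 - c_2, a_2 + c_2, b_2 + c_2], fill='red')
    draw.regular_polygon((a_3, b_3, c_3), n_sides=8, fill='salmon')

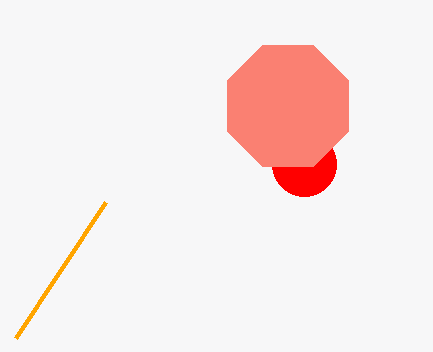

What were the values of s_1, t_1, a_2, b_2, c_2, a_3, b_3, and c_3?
s_1 = 106, t_1 = 202, a_2 = 304, b_2 = 164, c_2 = 32, a_3 = 288, b_3 = 106, c_3 = 66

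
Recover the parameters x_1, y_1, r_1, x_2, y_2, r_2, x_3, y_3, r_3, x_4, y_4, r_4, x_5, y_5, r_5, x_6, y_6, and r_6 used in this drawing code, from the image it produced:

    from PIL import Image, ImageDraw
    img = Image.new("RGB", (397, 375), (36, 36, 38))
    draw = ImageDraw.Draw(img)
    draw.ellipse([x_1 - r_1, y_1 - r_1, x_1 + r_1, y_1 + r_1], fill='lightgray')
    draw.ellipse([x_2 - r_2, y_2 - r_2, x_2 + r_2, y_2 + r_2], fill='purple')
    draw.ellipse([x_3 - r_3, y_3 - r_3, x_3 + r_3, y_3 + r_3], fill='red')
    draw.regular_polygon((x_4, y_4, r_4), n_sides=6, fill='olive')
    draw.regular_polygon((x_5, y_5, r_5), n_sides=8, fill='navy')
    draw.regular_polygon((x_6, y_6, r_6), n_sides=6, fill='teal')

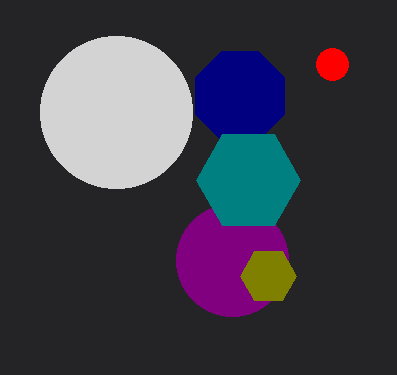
x_1 = 116; y_1 = 112; r_1 = 76; x_2 = 232; y_2 = 260; r_2 = 56; x_3 = 332; y_3 = 64; r_3 = 16; x_4 = 268; y_4 = 276; r_4 = 28; x_5 = 240; y_5 = 96; r_5 = 48; x_6 = 248; y_6 = 180; r_6 = 52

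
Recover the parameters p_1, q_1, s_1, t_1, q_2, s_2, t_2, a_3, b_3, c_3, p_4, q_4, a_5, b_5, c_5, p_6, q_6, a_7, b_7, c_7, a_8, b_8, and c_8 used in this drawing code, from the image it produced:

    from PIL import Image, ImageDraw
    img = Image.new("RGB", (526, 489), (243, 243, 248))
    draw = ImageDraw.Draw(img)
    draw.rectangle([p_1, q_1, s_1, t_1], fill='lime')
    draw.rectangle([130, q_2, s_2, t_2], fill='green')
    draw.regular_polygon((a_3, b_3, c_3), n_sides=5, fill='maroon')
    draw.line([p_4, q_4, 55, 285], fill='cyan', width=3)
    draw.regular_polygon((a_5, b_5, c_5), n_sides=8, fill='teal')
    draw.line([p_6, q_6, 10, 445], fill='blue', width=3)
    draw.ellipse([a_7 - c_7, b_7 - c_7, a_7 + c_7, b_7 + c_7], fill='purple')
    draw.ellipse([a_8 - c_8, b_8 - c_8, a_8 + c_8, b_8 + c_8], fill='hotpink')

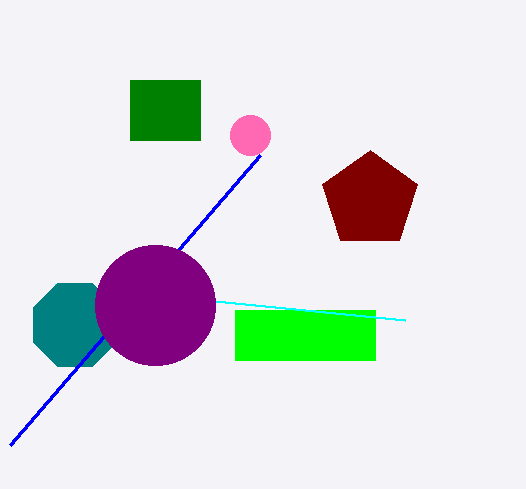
p_1 = 235; q_1 = 310; s_1 = 375; t_1 = 360; q_2 = 80; s_2 = 200; t_2 = 140; a_3 = 370; b_3 = 200; c_3 = 50; p_4 = 405; q_4 = 320; a_5 = 75; b_5 = 325; c_5 = 45; p_6 = 260; q_6 = 155; a_7 = 155; b_7 = 305; c_7 = 60; a_8 = 250; b_8 = 135; c_8 = 20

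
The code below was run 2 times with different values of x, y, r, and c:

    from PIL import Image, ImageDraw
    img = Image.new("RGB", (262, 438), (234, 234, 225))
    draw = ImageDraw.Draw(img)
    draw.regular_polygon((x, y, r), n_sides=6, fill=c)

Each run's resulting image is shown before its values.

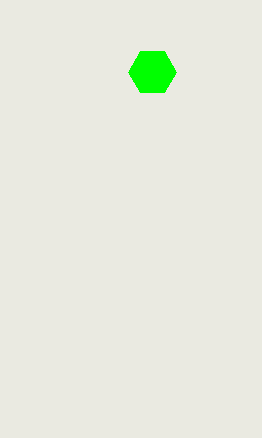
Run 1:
x = 152
y = 72
r = 24
c = 'lime'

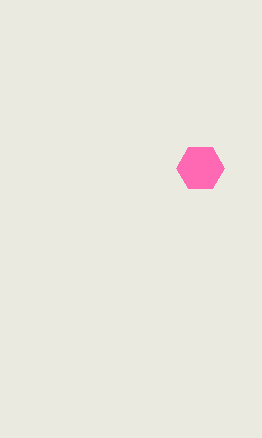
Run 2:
x = 200; y = 168; r = 24; c = 'hotpink'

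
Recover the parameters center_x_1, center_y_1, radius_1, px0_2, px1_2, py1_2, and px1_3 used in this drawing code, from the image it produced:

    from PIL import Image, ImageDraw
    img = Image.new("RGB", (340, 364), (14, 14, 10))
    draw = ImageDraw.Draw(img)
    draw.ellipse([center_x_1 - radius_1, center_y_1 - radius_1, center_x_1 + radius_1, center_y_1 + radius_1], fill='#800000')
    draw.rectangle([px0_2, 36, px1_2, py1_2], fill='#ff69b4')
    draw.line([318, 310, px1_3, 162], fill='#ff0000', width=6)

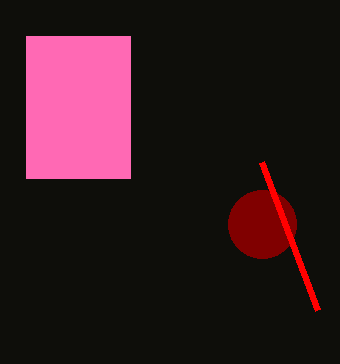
center_x_1 = 262
center_y_1 = 224
radius_1 = 34
px0_2 = 26
px1_2 = 130
py1_2 = 178
px1_3 = 262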